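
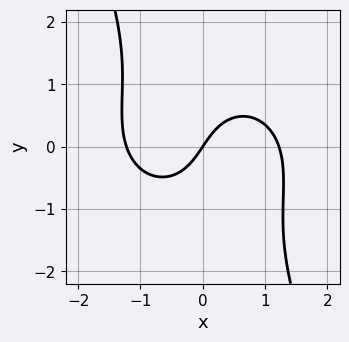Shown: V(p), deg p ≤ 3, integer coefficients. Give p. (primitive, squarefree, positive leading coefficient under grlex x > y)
2*x^3 + 2*x*y^2 + y^3 - 3*x + 2*y

1. deg p = 3. A generic line meets the curve in up to 3 points.
2. Reading off the gridlines: it crosses the y-axis at the gridline y = 0; it crosses the x-axis at the gridline x = 0.
3. Together with the visible shape, these determine p as stated.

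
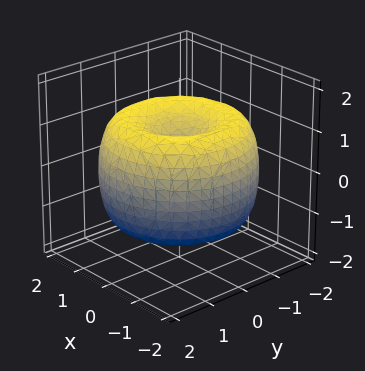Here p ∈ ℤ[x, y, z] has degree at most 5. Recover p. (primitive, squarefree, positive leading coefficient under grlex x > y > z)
x^4 + 2*x^2*y^2 + y^4 - 3*x^2 - 3*y^2 + 2*z^2 - 1

The degree is 4 — the shape is more complex than any degree-3 surface.
Symmetries: rotational symmetry about the z-axis ⇒ p depends on x, y only through x² + y².
Observable constraints: a circular section at z = 1 has radius between 0 and 1.
These observations pin down the coefficients.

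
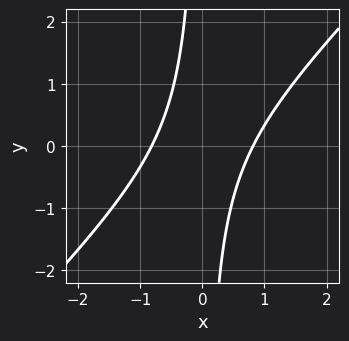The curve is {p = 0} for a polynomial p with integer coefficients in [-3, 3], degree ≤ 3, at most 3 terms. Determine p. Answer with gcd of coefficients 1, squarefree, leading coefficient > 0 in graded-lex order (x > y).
Degree: a generic line meets the curve in up to 2 points, so deg p = 2.
Observable constraints: no y-intercept at any integer in the box.
Fitting integer coefficients to these (and the overall shape) gives p.

3*x^2 - 3*x*y - 2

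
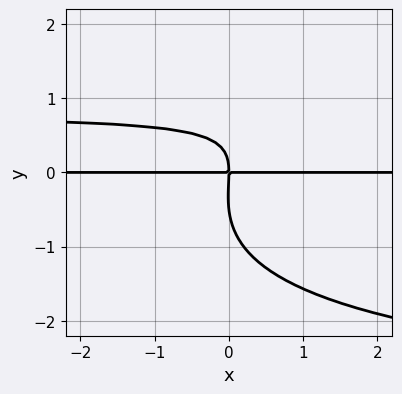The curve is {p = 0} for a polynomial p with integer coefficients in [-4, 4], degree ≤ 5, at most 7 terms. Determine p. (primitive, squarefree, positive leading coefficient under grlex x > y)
x*y^3 - 2*y^4 + 3*x*y^2 - y^3 - 3*x*y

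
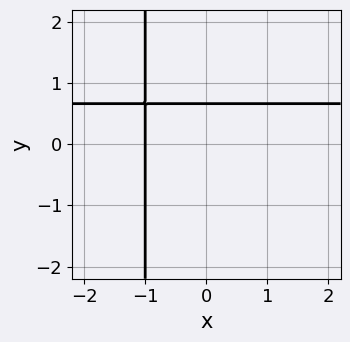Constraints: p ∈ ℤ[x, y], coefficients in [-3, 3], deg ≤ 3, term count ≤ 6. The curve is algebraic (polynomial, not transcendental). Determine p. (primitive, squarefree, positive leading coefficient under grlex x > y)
First, degree: no degree-1 curve has this shape, so deg p = 2.
Then, observable constraints: it crosses the x-axis at the gridline x = -1.
Finally, putting this together gives p.

3*x*y - 2*x + 3*y - 2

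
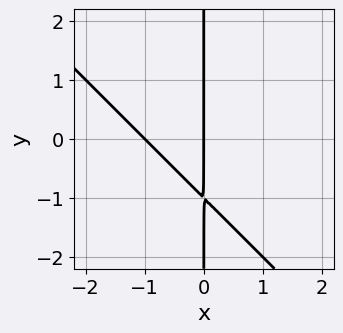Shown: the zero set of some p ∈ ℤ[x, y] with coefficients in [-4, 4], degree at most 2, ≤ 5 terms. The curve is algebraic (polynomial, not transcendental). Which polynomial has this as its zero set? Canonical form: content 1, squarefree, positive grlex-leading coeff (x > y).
x^2 + x*y + x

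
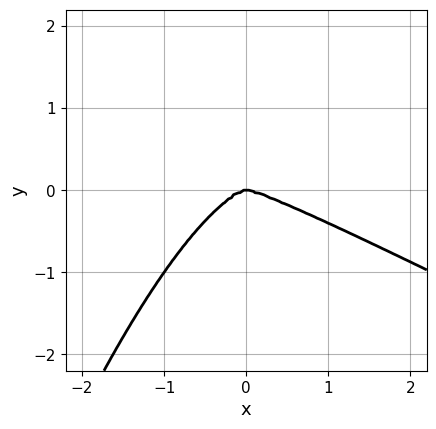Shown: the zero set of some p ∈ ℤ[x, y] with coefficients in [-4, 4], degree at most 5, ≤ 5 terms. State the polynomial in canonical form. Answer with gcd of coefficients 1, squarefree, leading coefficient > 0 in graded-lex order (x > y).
(a) The degree is 4 — a generic line meets the curve in up to 4 points.
(b) Reading off the gridlines: it crosses the x-axis at the gridline x = 0; one y-axis crossing is at y = 0.
(c) Solving for integer coefficients yields p as stated.

x^4 + 2*x^3*y + 3*y^3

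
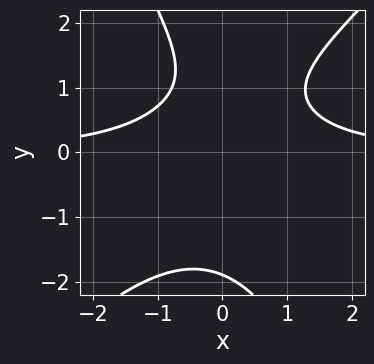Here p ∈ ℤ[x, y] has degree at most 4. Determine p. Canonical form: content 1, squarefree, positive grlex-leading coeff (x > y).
2*x^2*y - x*y^2 - y^3 + 2*y - 3

1. The degree is 3 — a generic line meets the curve in up to 3 points.
2. Observable constraints: no x-intercept at any integer in the box.
3. These observations pin down the coefficients.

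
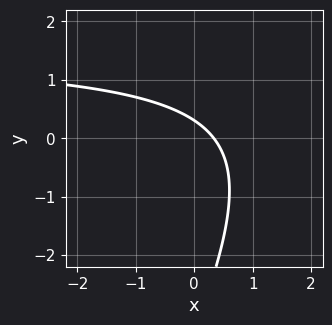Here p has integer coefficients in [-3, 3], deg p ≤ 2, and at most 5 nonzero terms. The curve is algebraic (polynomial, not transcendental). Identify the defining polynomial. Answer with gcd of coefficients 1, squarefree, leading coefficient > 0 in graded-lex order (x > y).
(a) The degree is 2 — the shape is more complex than any degree-1 curve.
(b) Putting this together gives p.

2*x*y - y^2 - 3*x - 3*y + 1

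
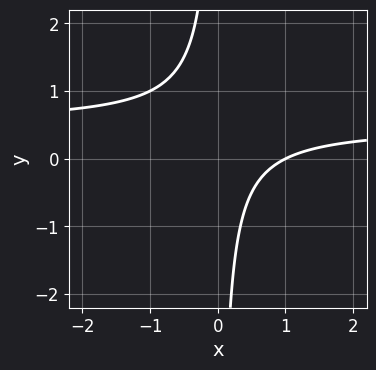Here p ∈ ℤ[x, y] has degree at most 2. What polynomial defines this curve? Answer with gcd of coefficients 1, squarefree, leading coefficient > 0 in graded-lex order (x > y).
deg p = 2. A generic line meets the curve in up to 2 points.
From the visible intercepts: one x-axis crossing is at x = 1; it misses every integer gridline on the y-axis.
Solving for integer coefficients yields p as stated.

2*x*y - x + 1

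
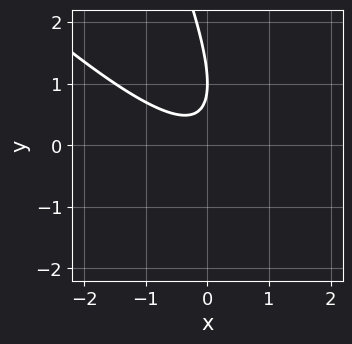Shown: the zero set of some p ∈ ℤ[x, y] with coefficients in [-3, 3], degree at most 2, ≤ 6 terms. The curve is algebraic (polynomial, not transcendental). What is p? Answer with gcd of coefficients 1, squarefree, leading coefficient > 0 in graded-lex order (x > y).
2*x^2 + 3*x*y + y^2 - 2*y + 1

The degree is 2 — a generic line meets the curve in up to 2 points.
Checking where it meets the axes: it misses every integer gridline on the x-axis; it crosses the y-axis at the gridline y = 1.
Assembling these constraints gives the stated polynomial.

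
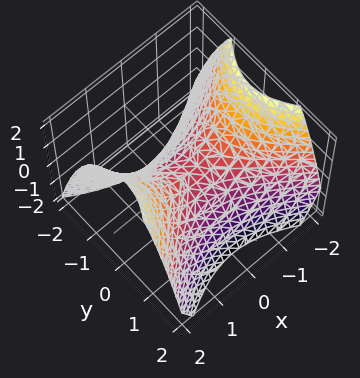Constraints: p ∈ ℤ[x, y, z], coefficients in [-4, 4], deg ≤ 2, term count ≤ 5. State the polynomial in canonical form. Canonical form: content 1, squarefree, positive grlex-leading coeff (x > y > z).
2*x^2 - 3*y^2 - 3*z

First, degree: a hyperbolic paraboloid; a quadric, so deg p = 2.
Then, symmetries: mirror symmetry y ↦ −y ⇒ only even powers of y; mirror symmetry x ↦ −x ⇒ only even powers of x.
Then, against the integer gridlines: it crosses the z-axis at the gridline z = 0; one x-axis crossing is at x = 0; it meets the y-axis at y = 0 (among the integer gridlines).
Finally, these observations pin down the coefficients.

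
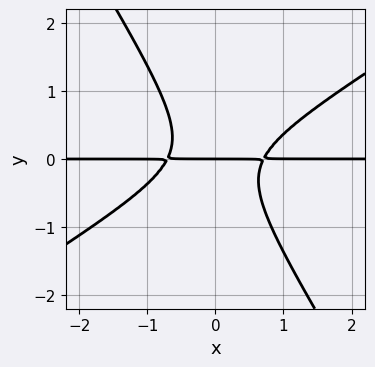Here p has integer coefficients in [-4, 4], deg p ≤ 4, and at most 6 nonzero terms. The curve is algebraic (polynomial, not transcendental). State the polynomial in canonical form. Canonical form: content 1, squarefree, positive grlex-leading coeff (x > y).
2*x^2*y - 2*x*y^2 - 2*y^3 - y

deg p = 3. No degree-2 curve has this shape.
From the axis intercepts and sections: one y-axis crossing is at y = 0; every point of the x-axis in the box is on the curve.
Fitting integer coefficients to these (and the overall shape) gives p.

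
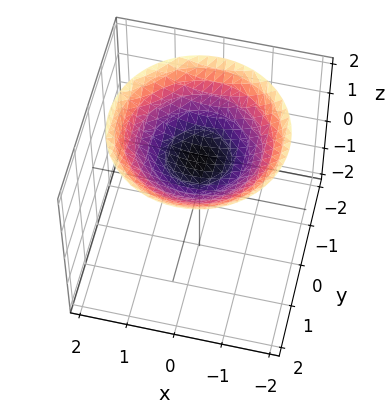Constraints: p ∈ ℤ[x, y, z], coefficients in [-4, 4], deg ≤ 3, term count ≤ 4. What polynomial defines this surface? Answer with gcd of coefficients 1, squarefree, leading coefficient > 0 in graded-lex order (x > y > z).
x^2 + y^2 - 3*z + 3

1. deg p = 2.
2. Symmetry: the z-axis is an axis of rotation, so x and y enter only as x² + y².
3. Observable constraints: no x-intercept at any integer in the box; it crosses the z-axis at the gridline z = 1; a circular section at z = 2 has radius between 1 and 2.
4. The integer polynomial consistent with all of this is the stated p.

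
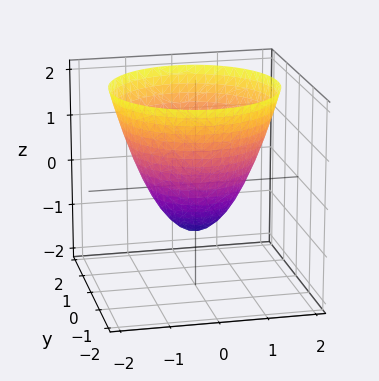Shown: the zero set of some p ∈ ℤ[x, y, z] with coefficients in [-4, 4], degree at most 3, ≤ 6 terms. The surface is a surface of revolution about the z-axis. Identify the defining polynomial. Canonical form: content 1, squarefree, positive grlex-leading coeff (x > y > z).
deg p = 2. A generic line meets the surface in up to 2 points.
Symmetry: the surface is invariant under rotation about z: p = q(x² + y², z).
From the visible intercepts: among the integer gridlines, it crosses the y-axis at y ∈ {-1, 1}; a circular section at z = 1 has radius between 1 and 2.
The integer polynomial consistent with all of this is the stated p. Check: (-1, 0, 0) on the x-axis lies on the surface, and p(-1, 0, 0) = 0. ✓

x^2 + y^2 - z - 1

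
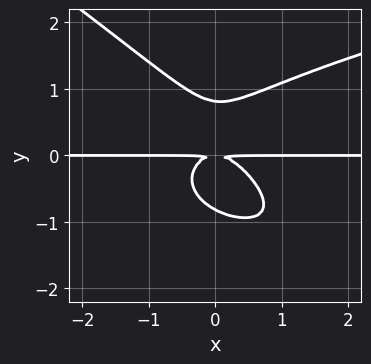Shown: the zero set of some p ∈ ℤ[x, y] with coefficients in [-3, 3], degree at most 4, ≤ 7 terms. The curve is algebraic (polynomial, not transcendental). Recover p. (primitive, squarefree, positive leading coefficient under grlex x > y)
2*x*y^3 + 3*y^4 - 3*x^2*y - x*y^2 - 2*y^2

1. deg p = 4.
2. Observable constraints: the visible x-axis segment lies entirely on the curve.
3. Matching integer coefficients to the picture gives p.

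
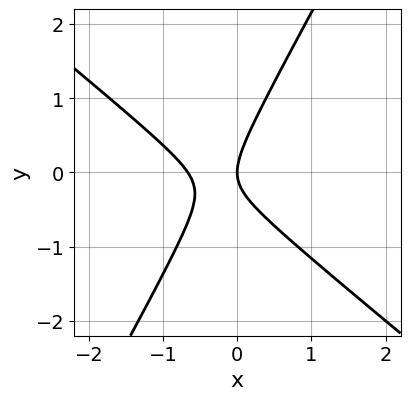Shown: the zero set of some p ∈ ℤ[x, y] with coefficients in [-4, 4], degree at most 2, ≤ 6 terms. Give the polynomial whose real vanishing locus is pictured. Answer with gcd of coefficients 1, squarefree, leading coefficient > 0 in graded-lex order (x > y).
3*x^2 + 2*x*y - 2*y^2 + 2*x

Degree: no degree-1 curve has this shape, so deg p = 2.
Observable constraints: it crosses the y-axis at the gridline y = 0; it crosses the x-axis at the gridline x = 0.
Putting this together gives p.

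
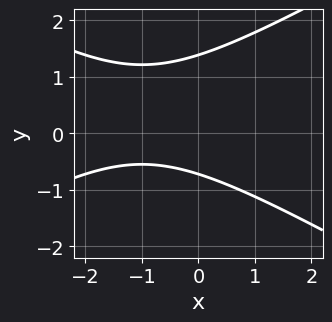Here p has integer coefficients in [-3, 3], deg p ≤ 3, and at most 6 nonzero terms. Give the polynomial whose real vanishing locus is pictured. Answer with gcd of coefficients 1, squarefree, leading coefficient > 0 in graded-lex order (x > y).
x^2 - 3*y^2 + 2*x + 2*y + 3

(a) deg p = 2. No degree-1 curve has this shape.
(b) Reading off the gridlines: the curve avoids every integer x-axis point in the box.
(c) The integer polynomial consistent with all of this is the stated p.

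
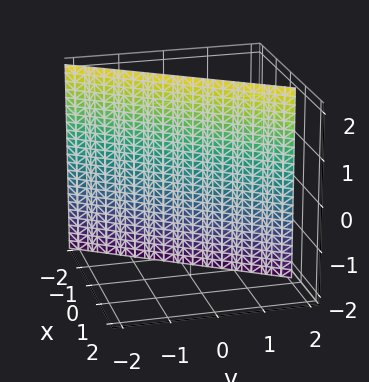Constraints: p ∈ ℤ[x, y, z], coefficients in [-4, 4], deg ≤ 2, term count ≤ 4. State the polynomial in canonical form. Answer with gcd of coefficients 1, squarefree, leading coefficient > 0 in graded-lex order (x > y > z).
(a) The degree is 1 — the surface is flat (a plane).
(b) From the axis intercepts and sections: it crosses the y-axis at the gridline y = 1; no z-intercept at any integer in the box.
(c) The integer polynomial consistent with all of this is the stated p.

3*x - 2*y + 2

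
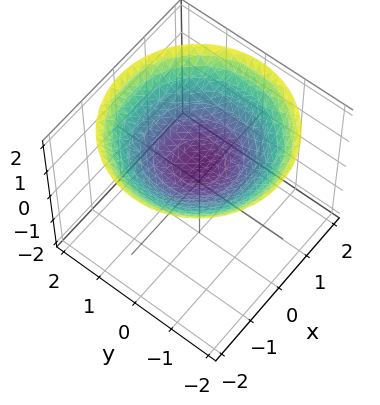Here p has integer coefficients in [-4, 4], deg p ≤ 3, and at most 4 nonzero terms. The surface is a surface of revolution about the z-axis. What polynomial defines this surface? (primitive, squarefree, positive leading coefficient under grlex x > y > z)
x^2 + y^2 - 3*z + 2

1. The degree is 2 — the shape is more complex than any degree-1 surface.
2. Symmetry: every cross-section ⟂ z is a circle, so x, y appear only via x² + y².
3. Checking where it meets the axes: it misses every integer gridline on the y-axis; a circular section at z = 1 has radius exactly 1.
4. Solving for integer coefficients yields p as stated.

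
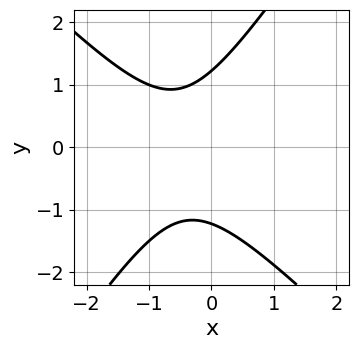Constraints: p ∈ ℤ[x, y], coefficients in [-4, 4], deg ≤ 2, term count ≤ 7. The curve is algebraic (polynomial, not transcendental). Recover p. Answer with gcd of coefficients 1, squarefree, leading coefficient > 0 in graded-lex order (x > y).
(a) deg p = 2.
(b) From the visible intercepts: it misses every integer gridline on the x-axis.
(c) Solving for integer coefficients yields p as stated.

3*x^2 + x*y - 2*y^2 + 3*x + 3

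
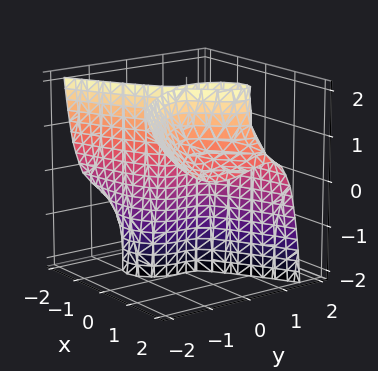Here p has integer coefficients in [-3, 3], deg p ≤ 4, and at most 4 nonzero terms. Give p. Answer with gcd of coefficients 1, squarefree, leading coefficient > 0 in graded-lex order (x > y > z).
x^2*z - x*y*z + y^3 - x

(a) deg p = 3. The shape is more complex than any degree-2 surface.
(b) Checking where it meets the axes: it crosses the x-axis at the gridline x = 0; it meets the y-axis at y = 0 (among the integer gridlines); every point of the z-axis in the box is on the surface.
(c) Fitting integer coefficients to these (and the overall shape) gives p.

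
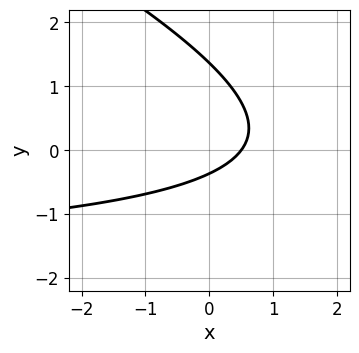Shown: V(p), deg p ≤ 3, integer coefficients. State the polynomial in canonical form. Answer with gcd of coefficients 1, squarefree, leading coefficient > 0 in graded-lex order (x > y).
x*y + 2*y^2 + 2*x - 2*y - 1

First, the degree is 2 — a generic line meets the curve in up to 2 points.
Finally, solving for integer coefficients yields p as stated.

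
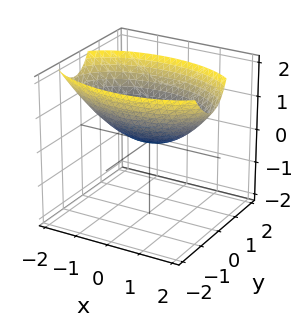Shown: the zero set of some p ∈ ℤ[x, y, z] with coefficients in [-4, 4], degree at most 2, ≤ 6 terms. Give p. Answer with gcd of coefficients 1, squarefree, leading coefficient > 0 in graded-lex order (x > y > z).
1. Degree: no degree-1 surface has this shape, so deg p = 2.
2. Against the integer gridlines: it meets the z-axis at z = 0 (among the integer gridlines); it crosses the x-axis at the gridline x = 0.
3. Putting this together gives p.

x^2 + 3*y^2 + y*z - 3*z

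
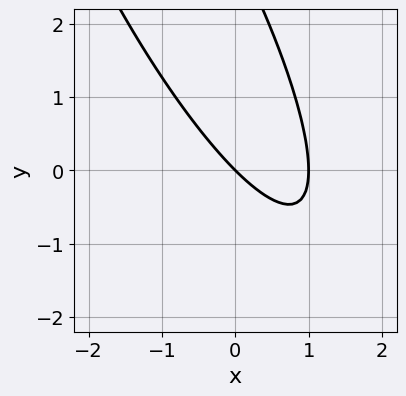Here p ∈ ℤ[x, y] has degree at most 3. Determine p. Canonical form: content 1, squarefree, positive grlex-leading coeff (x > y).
deg p = 2. No degree-1 curve has this shape.
From the visible intercepts: one y-axis crossing is at y = 0; the x-axis gridline crossings are at x ∈ {0, 1}.
These observations pin down the coefficients.

3*x^2 + 3*x*y + y^2 - 3*x - 3*y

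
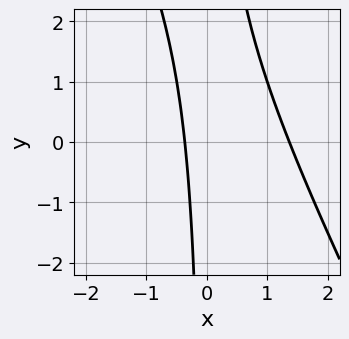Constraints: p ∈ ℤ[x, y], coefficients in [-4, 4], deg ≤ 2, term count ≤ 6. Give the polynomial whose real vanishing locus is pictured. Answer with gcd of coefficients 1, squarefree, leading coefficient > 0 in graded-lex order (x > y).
1. Degree: a generic line meets the curve in up to 2 points, so deg p = 2.
2. Against the integer gridlines: the curve avoids every integer y-axis point in the box.
3. Matching integer coefficients to the picture gives p.

2*x^2 + x*y - 2*x - 1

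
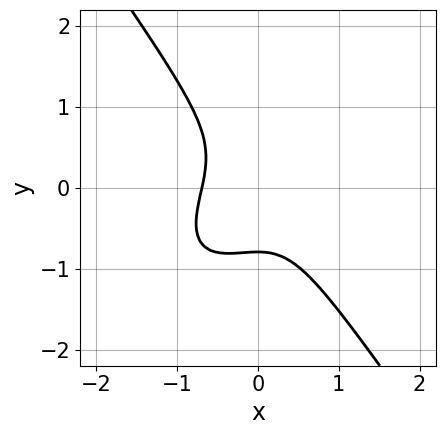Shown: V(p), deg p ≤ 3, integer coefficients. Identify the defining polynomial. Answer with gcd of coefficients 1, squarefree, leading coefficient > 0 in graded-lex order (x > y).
deg p = 3.
Matching integer coefficients to the picture gives p.

3*x^3 - 2*x^2*y + 2*y^3 + 1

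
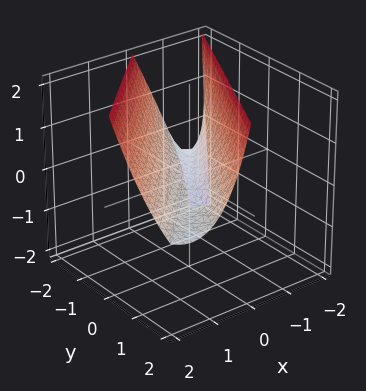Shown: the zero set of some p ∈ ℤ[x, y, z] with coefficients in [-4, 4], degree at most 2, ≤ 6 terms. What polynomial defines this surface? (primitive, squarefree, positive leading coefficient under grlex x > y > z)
2*x^2 - 3*x*y - x*z + y^2 - 2*z

1. The degree is 2 — no degree-1 surface has this shape.
2. Reading off the gridlines: one y-axis crossing is at y = 0; one x-axis crossing is at x = 0.
3. Together with the visible shape, these determine p as stated.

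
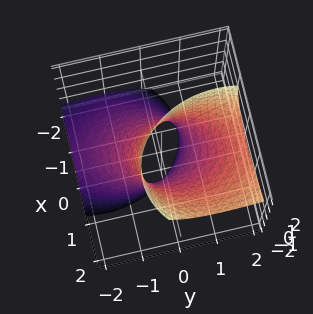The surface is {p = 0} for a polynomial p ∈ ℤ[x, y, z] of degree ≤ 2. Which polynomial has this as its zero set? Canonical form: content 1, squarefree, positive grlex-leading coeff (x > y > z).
3*x^2 - 3*x*z + 2*y^2 - 3*y*z - 2

First, degree: no degree-1 surface has this shape, so deg p = 2.
Next, checking where it meets the axes: among the integer gridlines, it crosses the y-axis at y ∈ {-1, 1}; the surface avoids every integer z-axis point in the box.
Finally, the integer polynomial consistent with all of this is the stated p.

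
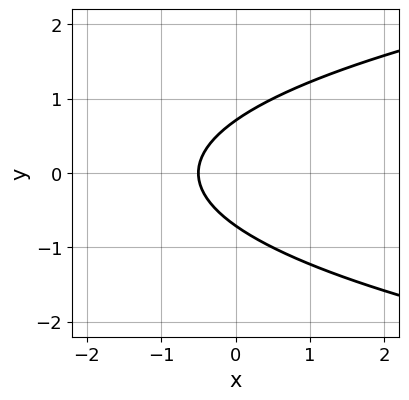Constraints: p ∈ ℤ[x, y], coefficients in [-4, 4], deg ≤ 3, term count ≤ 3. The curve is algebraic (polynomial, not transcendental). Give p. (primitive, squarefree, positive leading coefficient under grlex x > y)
First, degree: the shape is more complex than any degree-1 curve, so deg p = 2.
Then, symmetries: it's symmetric under y → −y, forcing even powers of y.
Finally, matching integer coefficients to the picture gives p.

2*y^2 - 2*x - 1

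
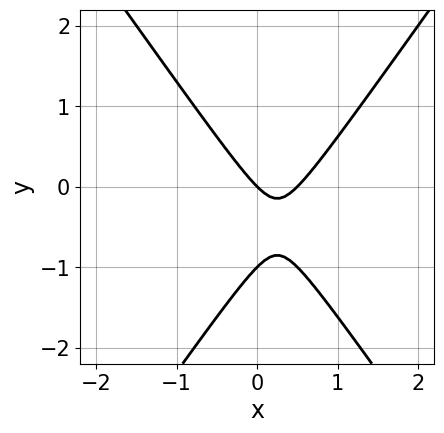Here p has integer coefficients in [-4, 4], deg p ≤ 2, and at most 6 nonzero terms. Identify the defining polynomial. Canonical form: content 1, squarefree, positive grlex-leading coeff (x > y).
1. The degree is 2 — no degree-1 curve has this shape.
2. From the visible intercepts: one x-axis crossing is at x = 0; the y-axis gridline crossings are at y ∈ {-1, 0}.
3. Matching integer coefficients to the picture gives p.

2*x^2 - y^2 - x - y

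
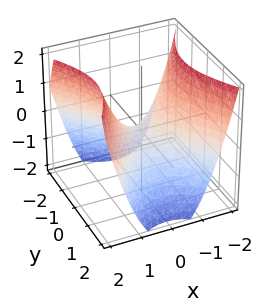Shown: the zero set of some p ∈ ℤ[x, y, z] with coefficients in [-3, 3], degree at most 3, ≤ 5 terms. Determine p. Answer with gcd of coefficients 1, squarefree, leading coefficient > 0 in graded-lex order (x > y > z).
3*x^2 - 2*y^2 - 3*z

First, deg p = 2. A saddle surface; a quadric.
Then, symmetries: mirror symmetry y ↦ −y ⇒ only even powers of y; the x ↦ −x reflection is a symmetry, so x appears only in even powers.
Next, observable constraints: it meets the z-axis at z = 0 (among the integer gridlines); it crosses the x-axis at the gridline x = 0.
Finally, these observations pin down the coefficients.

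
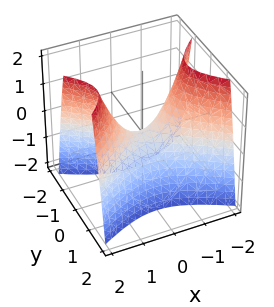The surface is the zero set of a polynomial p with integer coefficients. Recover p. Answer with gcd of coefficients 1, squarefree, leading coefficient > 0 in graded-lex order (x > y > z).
(a) The degree is 2 — a hyperbolic paraboloid; a quadric.
(b) Symmetries: it's symmetric under x → −x, forcing even powers of x; the y ↦ −y reflection is a symmetry, so y appears only in even powers.
(c) Reading off the gridlines: it meets the x-axis at x = 0 (among the integer gridlines); it meets the z-axis at z = 0 (among the integer gridlines); one y-axis crossing is at y = 0.
(d) Solving for integer coefficients yields p as stated.

x^2 - 2*y^2 - z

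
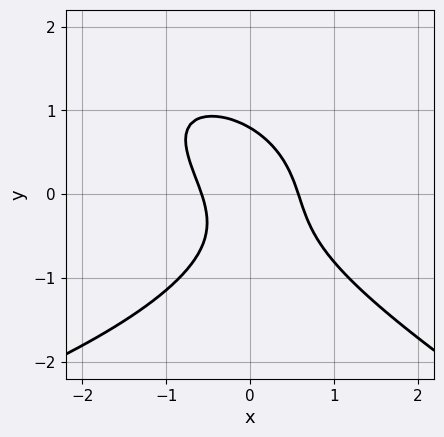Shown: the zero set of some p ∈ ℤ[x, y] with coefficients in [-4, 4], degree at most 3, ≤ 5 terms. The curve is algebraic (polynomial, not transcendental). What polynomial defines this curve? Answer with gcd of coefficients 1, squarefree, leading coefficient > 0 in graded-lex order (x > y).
x*y^2 + 2*y^3 + 3*x^2 + 2*x*y - 1

First, the degree is 3 — a generic line meets the curve in up to 3 points.
Finally, the integer polynomial consistent with all of this is the stated p.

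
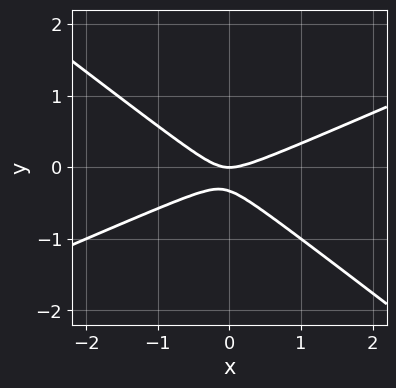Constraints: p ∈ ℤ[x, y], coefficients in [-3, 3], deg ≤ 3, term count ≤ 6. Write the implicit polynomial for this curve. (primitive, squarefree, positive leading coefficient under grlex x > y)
1. The degree is 2 — no degree-1 curve has this shape.
2. Reading off the gridlines: it meets the x-axis at x = 0 (among the integer gridlines); it meets the y-axis at y = 0 (among the integer gridlines).
3. Putting this together gives p.

x^2 - x*y - 3*y^2 - y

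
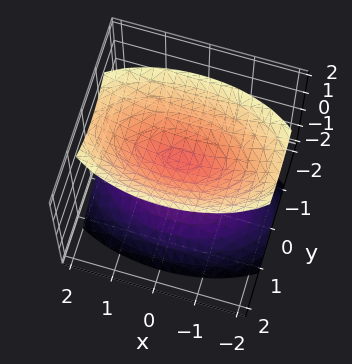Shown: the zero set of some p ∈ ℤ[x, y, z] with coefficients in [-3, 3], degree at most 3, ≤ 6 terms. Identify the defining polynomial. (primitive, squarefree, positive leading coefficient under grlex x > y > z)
(a) There are 2 components. Treating them together as one polynomial.
(b) Degree: two separate bowl-shaped sheets opening away from each other; a quadric, so deg p = 2.
(c) Symmetries: it's symmetric under x → −x, forcing even powers of x; it's symmetric under y → −y, forcing even powers of y; it's symmetric under z → −z, forcing even powers of z.
(d) Checking where it meets the axes: no y-intercept at any integer in the box; the surface avoids every integer x-axis point in the box.
(e) The integer polynomial consistent with all of this is the stated p.

x^2 + 3*y^2 - 2*z^2 + 1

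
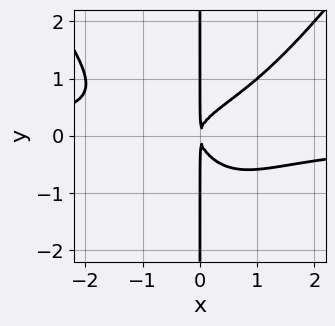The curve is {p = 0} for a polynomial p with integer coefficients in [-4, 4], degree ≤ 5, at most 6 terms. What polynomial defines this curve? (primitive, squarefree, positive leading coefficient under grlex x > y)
First, degree: no degree-3 curve has this shape, so deg p = 4.
Next, checking where it meets the axes: every point of the y-axis in the box is on the curve.
Finally, fitting integer coefficients to these (and the overall shape) gives p.

2*x^3*y - x*y^3 - 3*x*y^2 + 2*x^2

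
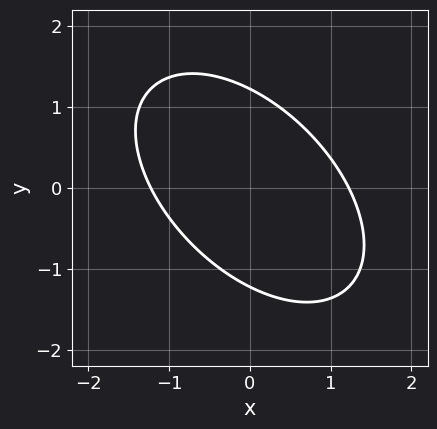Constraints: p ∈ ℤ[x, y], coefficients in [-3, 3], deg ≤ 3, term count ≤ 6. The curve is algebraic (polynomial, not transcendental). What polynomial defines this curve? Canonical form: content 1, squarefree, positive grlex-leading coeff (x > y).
2*x^2 + 2*x*y + 2*y^2 - 3

1. Degree: no degree-1 curve has this shape, so deg p = 2.
2. Putting this together gives p.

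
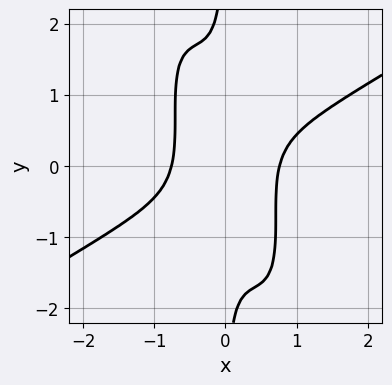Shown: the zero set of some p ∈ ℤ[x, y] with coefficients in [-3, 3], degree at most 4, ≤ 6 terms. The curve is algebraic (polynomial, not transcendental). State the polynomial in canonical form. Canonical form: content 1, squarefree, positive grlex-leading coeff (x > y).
3*x^4 - 3*x^3*y - 3*x^2*y^2 - x*y^3 - 1

(a) Degree: the shape is more complex than any degree-3 curve, so deg p = 4.
(b) Checking where it meets the axes: it misses every integer gridline on the y-axis.
(c) Fitting integer coefficients to these (and the overall shape) gives p.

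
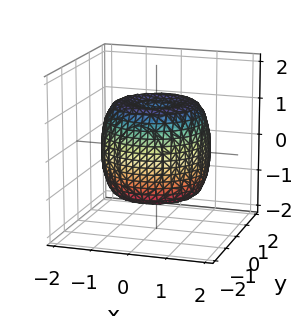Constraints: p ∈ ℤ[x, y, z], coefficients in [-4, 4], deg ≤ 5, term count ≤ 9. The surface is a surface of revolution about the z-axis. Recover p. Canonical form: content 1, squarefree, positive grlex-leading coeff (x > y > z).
2*x^4 + 4*x^2*y^2 + 2*y^4 - 3*x^2 - 3*y^2 + 2*z^2 - 2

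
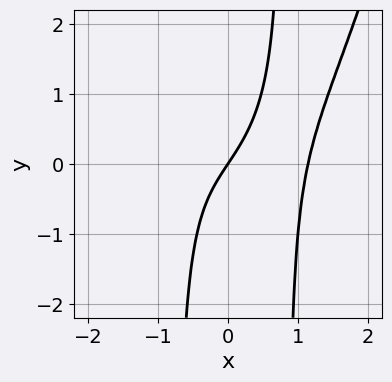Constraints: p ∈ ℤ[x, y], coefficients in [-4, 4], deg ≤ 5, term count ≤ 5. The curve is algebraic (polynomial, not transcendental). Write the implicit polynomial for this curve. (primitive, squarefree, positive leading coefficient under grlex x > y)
2*x^4 - 3*x^2*y - 3*x + 2*y

deg p = 4. A generic line meets the curve in up to 4 points.
Reading off the gridlines: one y-axis crossing is at y = 0; it crosses the x-axis at the gridline x = 0.
These observations pin down the coefficients.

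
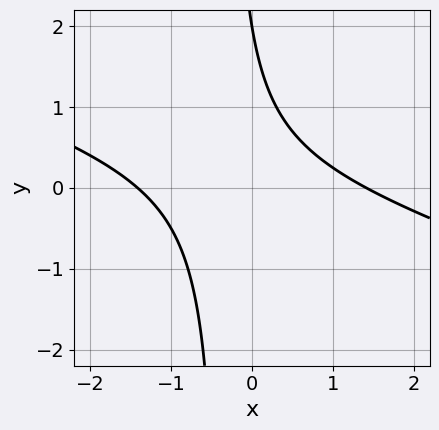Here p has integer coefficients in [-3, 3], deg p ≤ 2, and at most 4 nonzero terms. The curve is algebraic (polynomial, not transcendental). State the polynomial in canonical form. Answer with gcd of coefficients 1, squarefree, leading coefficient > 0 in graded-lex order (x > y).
x^2 + 3*x*y + y - 2

1. The degree is 2 — the shape is more complex than any degree-1 curve.
2. Reading off the gridlines: it meets the y-axis at y = 2 (among the integer gridlines).
3. Fitting integer coefficients to these (and the overall shape) gives p.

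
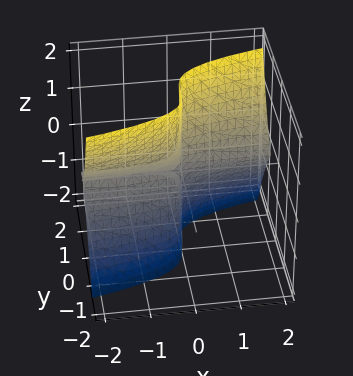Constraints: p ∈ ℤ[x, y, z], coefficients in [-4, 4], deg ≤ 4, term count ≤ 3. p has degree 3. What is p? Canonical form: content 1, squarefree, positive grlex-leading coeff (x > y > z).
First, degree: no degree-2 surface has this shape, so deg p = 3.
Then, against the integer gridlines: the visible x-axis segment lies entirely on the surface; every point of the z-axis in the box is on the surface.
Finally, putting this together gives p.

x*z^2 - 3*y^3 + y^2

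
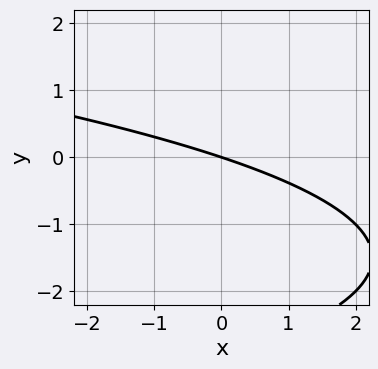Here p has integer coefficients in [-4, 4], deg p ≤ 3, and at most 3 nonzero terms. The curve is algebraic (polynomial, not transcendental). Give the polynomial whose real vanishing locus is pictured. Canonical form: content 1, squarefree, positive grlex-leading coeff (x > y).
y^2 + x + 3*y

Degree: no degree-1 curve has this shape, so deg p = 2.
Observable constraints: one x-axis crossing is at x = 0; one y-axis crossing is at y = 0.
These observations pin down the coefficients.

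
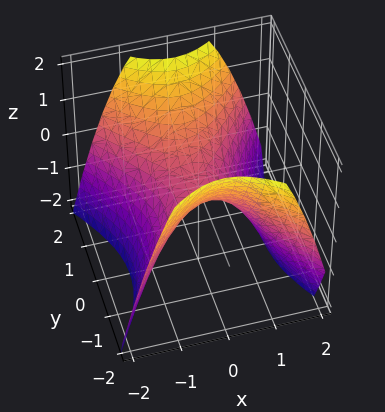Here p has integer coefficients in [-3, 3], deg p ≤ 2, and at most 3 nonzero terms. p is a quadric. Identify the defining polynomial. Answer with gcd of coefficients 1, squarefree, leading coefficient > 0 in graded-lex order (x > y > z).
1. The degree is 2 — a saddle surface; a quadric.
2. Symmetries: mirror symmetry y ↦ −y ⇒ only even powers of y; it's symmetric under x → −x, forcing even powers of x.
3. Against the integer gridlines: it meets the x-axis at x = 0 (among the integer gridlines); it meets the y-axis at y = 0 (among the integer gridlines); it crosses the z-axis at the gridline z = 0.
4. Fitting integer coefficients to these (and the overall shape) gives p.

3*x^2 - 2*y^2 + 3*z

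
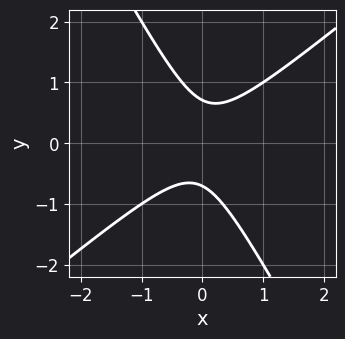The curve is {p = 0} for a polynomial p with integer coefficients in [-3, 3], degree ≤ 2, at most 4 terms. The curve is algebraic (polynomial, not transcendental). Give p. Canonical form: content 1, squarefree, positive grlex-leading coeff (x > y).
3*x^2 - 2*x*y - 2*y^2 + 1

The degree is 2 — the shape is more complex than any degree-1 curve.
Against the integer gridlines: no x-intercept at any integer in the box.
Putting this together gives p.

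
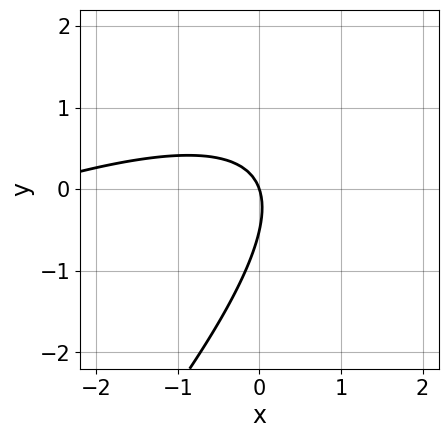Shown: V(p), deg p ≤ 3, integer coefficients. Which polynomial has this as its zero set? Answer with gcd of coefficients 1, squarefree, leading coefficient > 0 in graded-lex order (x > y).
1. The degree is 2 — the shape is more complex than any degree-1 curve.
2. Reading off the gridlines: it meets the x-axis at x = 0 (among the integer gridlines); it meets the y-axis at y = 0 (among the integer gridlines).
3. Putting this together gives p.

x^2 - 3*x*y + 2*y^2 + 3*x + y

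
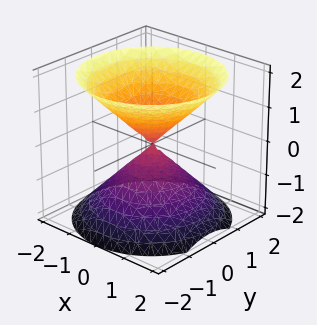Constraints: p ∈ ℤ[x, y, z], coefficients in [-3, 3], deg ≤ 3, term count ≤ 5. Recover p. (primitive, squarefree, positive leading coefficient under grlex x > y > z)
x^2 + y^2 - z^2

(a) There are 2 components. Treating them together as one polynomial.
(b) The degree is 2 — a double cone through the origin; a quadric.
(c) Symmetries: rotational symmetry about the z-axis ⇒ p depends on x, y only through x² + y²; the z ↦ −z reflection is a symmetry, so z appears only in even powers.
(d) From the axis intercepts and sections: it crosses the z-axis at the gridline z = 0; it meets the x-axis at x = 0 (among the integer gridlines).
(e) Assembling these constraints gives the stated polynomial.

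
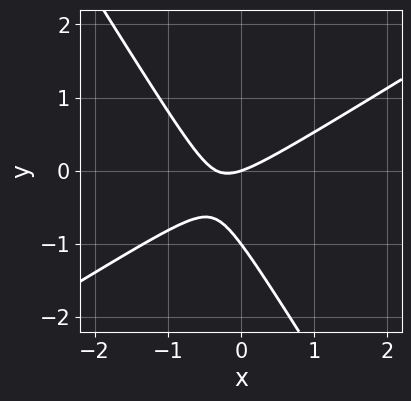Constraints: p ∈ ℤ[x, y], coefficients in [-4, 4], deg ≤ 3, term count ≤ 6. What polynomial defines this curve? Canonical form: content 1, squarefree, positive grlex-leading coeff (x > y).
3*x^2 - 3*x*y - 3*y^2 + x - 3*y

First, deg p = 2. The shape is more complex than any degree-1 curve.
Then, from the axis intercepts and sections: the y-axis gridline crossings are at y ∈ {-1, 0}; one x-axis crossing is at x = 0.
Finally, together with the visible shape, these determine p as stated.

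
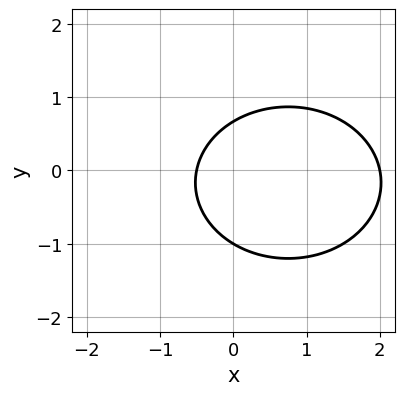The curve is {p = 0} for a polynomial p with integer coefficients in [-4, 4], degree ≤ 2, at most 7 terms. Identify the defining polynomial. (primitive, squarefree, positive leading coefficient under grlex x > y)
1. deg p = 2.
2. Checking where it meets the axes: one x-axis crossing is at x = 2; it meets the y-axis at y = -1 (among the integer gridlines).
3. These observations pin down the coefficients.

2*x^2 + 3*y^2 - 3*x + y - 2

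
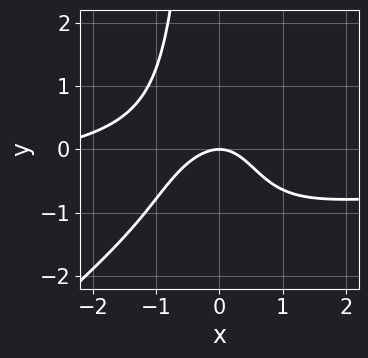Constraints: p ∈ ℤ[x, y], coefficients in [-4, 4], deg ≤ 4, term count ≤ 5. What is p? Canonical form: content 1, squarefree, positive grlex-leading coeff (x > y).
2*x^3*y - 2*x^2*y^2 + x^3 + 3*x^2 + 3*y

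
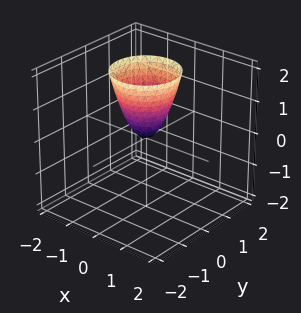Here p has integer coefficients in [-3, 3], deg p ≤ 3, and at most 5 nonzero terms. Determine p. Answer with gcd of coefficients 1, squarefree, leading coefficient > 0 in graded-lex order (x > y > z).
Degree: a single bowl opening along one axis; a quadric, so deg p = 2.
Symmetry: every cross-section ⟂ z is a circle, so x, y appear only via x² + y².
Checking where it meets the axes: it crosses the x-axis at the gridline x = 0; a circular section at z = 1 has radius between 0 and 1; it crosses the z-axis at the gridline z = 0; one y-axis crossing is at y = 0.
Together with the visible shape, these determine p as stated.

2*x^2 + 2*y^2 - z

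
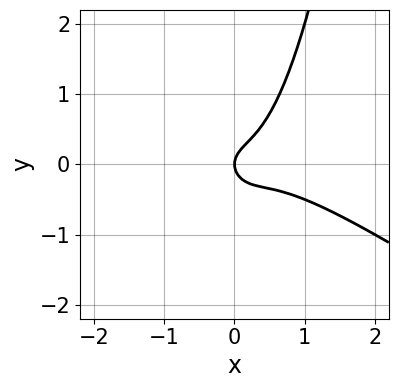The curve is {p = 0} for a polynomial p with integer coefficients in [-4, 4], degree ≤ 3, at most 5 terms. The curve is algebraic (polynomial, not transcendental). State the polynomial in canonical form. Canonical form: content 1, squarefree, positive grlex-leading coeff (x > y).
1. Degree: a generic line meets the curve in up to 3 points, so deg p = 3.
2. Observable constraints: it meets the x-axis at x = 0 (among the integer gridlines); it crosses the y-axis at the gridline y = 0.
3. The integer polynomial consistent with all of this is the stated p.

2*x^3 + 3*x^2*y - x^2 - 2*y^2 + x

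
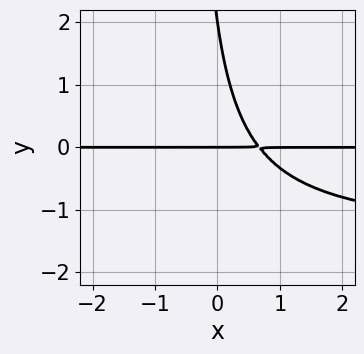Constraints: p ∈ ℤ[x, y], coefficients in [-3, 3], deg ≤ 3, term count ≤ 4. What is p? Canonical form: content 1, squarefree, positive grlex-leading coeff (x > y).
2*x*y^2 + 3*x*y + y^2 - 2*y

First, deg p = 3. A generic line meets the curve in up to 3 points.
Then, from the visible intercepts: every point of the x-axis in the box is on the curve; among the integer gridlines, it crosses the y-axis at y ∈ {0, 2}.
Finally, putting this together gives p.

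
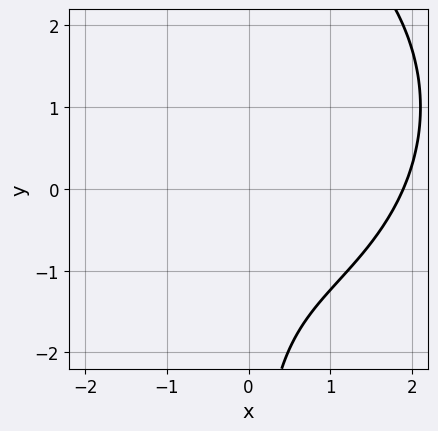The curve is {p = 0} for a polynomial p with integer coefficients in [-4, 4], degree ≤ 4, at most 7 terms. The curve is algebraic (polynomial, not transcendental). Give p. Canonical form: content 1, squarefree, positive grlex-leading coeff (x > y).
x^3 + x*y^2 - 2*x*y - 2*x - 3

First, deg p = 3.
Next, against the integer gridlines: the curve avoids every integer y-axis point in the box.
Finally, fitting integer coefficients to these (and the overall shape) gives p.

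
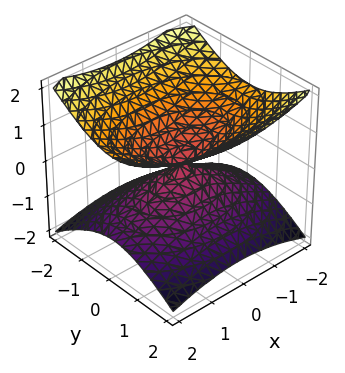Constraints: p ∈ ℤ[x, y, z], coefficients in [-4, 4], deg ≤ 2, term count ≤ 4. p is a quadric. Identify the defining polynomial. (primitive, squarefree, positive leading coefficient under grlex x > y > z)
First, deg p = 2.
Next, symmetries: it's symmetric under y → −y, forcing even powers of y; the x ↦ −x reflection is a symmetry, so x appears only in even powers; it's symmetric under z → −z, forcing even powers of z.
Next, from the visible intercepts: it meets the z-axis at z = 0 (among the integer gridlines); it meets the x-axis at x = 0 (among the integer gridlines).
Finally, the integer polynomial consistent with all of this is the stated p.

x^2 + 2*y^2 - 3*z^2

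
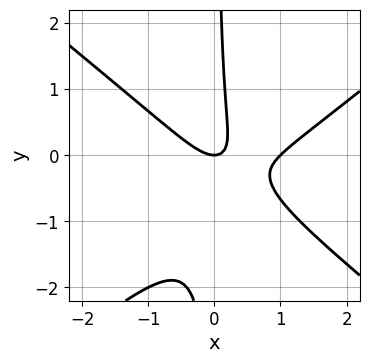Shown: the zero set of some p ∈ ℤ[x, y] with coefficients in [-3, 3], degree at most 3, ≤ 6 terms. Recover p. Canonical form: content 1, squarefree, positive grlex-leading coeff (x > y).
deg p = 3. The shape is more complex than any degree-2 curve.
From the axis intercepts and sections: one y-axis crossing is at y = 0; among the integer gridlines, it crosses the x-axis at x ∈ {0, 1}.
Matching integer coefficients to the picture gives p.

2*x^3 - 3*x*y^2 - 2*x^2 - 3*x*y + y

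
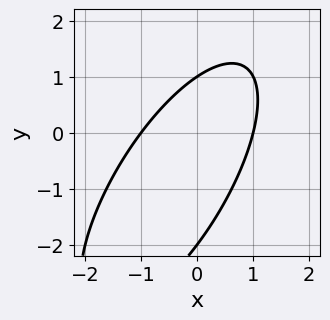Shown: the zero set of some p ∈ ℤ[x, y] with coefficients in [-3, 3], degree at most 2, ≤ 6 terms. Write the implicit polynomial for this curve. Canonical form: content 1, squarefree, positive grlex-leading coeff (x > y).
2*x^2 - 2*x*y + y^2 + y - 2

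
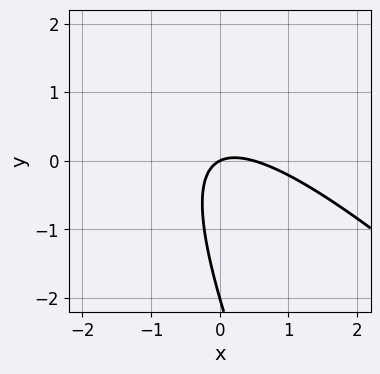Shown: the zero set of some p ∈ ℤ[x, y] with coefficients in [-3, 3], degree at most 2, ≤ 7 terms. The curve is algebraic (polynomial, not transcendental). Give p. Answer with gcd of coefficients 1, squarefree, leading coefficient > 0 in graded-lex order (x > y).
1. Degree: the shape is more complex than any degree-1 curve, so deg p = 2.
2. Reading off the gridlines: it meets the x-axis at x = 0 (among the integer gridlines); among the integer gridlines, it crosses the y-axis at y ∈ {-2, 0}.
3. Fitting integer coefficients to these (and the overall shape) gives p.

2*x^2 + 3*x*y + y^2 - x + 2*y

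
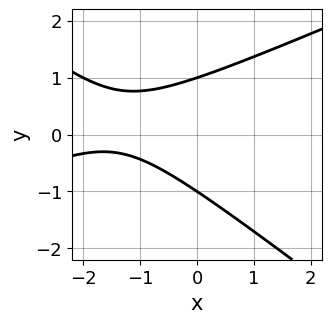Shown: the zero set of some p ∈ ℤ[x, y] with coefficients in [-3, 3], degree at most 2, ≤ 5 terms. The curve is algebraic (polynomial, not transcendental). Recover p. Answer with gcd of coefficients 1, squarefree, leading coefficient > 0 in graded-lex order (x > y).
x^2 - x*y - 3*y^2 + 3*x + 3

(a) Degree: the shape is more complex than any degree-1 curve, so deg p = 2.
(b) Observable constraints: the y-axis gridline crossings are at y ∈ {-1, 1}; it misses every integer gridline on the x-axis.
(c) Assembling these constraints gives the stated polynomial.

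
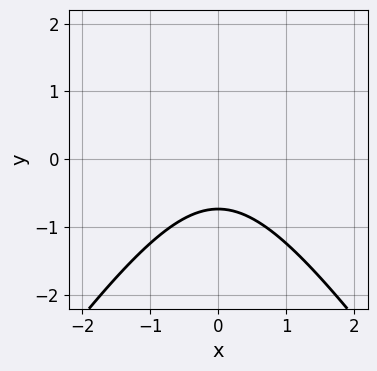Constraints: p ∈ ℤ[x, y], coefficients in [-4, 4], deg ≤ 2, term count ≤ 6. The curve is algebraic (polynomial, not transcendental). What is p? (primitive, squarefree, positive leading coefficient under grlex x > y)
2*x^2 - y^2 + 2*y + 2

1. Degree: no degree-1 curve has this shape, so deg p = 2.
2. Symmetries: the x ↦ −x reflection is a symmetry, so x appears only in even powers.
3. From the visible intercepts: no x-intercept at any integer in the box.
4. The integer polynomial consistent with all of this is the stated p.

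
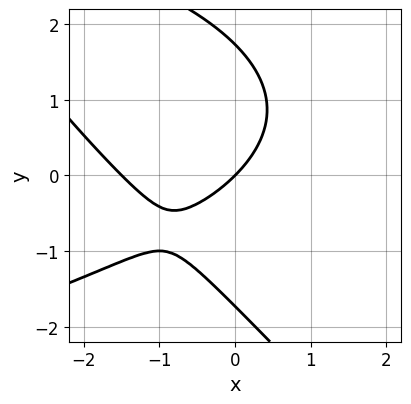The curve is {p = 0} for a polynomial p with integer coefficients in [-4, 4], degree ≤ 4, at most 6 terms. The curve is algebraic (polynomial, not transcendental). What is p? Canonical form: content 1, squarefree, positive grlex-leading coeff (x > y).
(a) The degree is 3 — no degree-2 curve has this shape.
(b) Observable constraints: it meets the x-axis at x = 0 (among the integer gridlines); it crosses the y-axis at the gridline y = 0.
(c) Together with the visible shape, these determine p as stated.

x*y^2 + y^3 + 2*x^2 + 3*x - 3*y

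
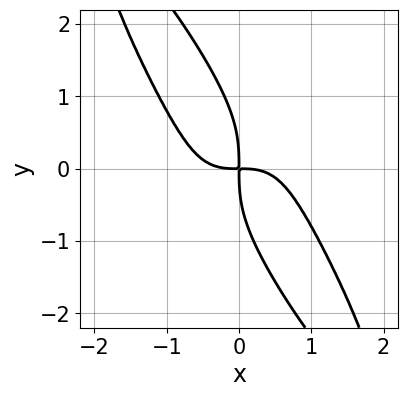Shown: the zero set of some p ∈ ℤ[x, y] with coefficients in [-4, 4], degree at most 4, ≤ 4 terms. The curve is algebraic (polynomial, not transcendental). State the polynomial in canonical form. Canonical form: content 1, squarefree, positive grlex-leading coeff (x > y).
3*x^4 + 2*x*y^3 + y^4 + 3*x*y

1. Degree: the shape is more complex than any degree-3 curve, so deg p = 4.
2. The integer polynomial consistent with all of this is the stated p.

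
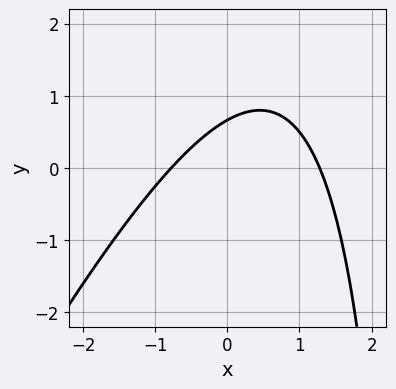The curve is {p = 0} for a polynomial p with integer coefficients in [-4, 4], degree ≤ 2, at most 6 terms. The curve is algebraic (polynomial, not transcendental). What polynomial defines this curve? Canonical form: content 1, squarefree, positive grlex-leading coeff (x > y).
2*x^2 - x*y - x + 3*y - 2

1. deg p = 2.
2. The integer polynomial consistent with all of this is the stated p.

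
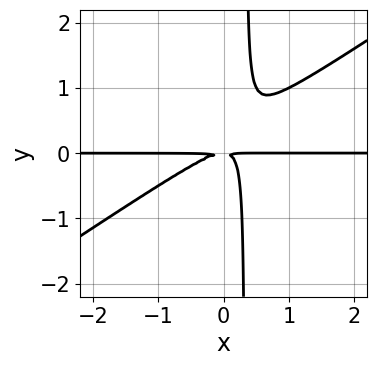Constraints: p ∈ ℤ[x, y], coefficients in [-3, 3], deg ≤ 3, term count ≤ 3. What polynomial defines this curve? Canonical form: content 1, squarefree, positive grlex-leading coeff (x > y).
The degree is 3 — the shape is more complex than any degree-2 curve.
Reading off the gridlines: the visible x-axis segment lies entirely on the curve.
Fitting integer coefficients to these (and the overall shape) gives p.

2*x^2*y - 3*x*y^2 + y^2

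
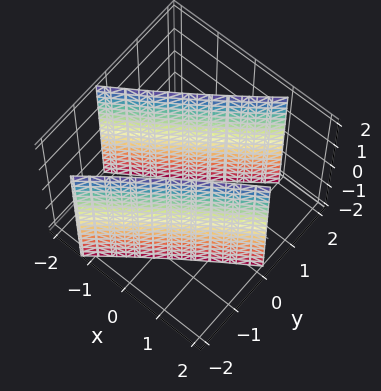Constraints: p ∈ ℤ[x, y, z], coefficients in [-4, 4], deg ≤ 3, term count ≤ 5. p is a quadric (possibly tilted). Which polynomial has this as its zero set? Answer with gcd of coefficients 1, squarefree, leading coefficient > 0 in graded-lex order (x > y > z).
x^2 - 3*x*y + 2*y^2 - 3

(a) The picture has 2 separate pieces. They look like related sheets of one shape, so recover p as a whole.
(b) Degree: no degree-1 surface has this shape, so deg p = 2.
(c) Against the integer gridlines: it misses every integer gridline on the z-axis.
(d) Assembling these constraints gives the stated polynomial.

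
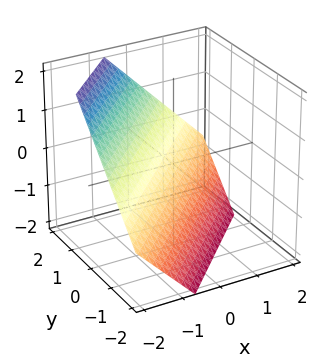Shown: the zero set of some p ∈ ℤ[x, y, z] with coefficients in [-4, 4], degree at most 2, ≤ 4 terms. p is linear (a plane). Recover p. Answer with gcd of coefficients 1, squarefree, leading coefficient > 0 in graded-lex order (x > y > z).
1. deg p = 1.
2. Matching integer coefficients to the picture gives p.

3*x - 3*y + 3*z + 2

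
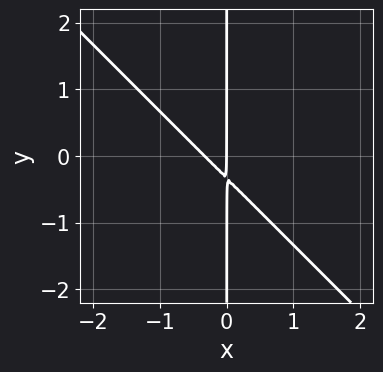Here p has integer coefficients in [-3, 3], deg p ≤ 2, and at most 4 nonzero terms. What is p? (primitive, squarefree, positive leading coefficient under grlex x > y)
3*x^2 + 3*x*y + x

1. deg p = 2.
2. Reading off the gridlines: every point of the y-axis in the box is on the curve; one x-axis crossing is at x = 0.
3. Together with the visible shape, these determine p as stated.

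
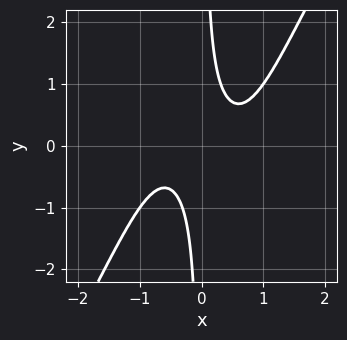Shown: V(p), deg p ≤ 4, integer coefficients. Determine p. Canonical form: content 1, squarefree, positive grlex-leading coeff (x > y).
3*x^4 - x^2*y^2 - 3*x*y + 1

1. Degree: a generic line meets the curve in up to 4 points, so deg p = 4.
2. From the axis intercepts and sections: the curve avoids every integer x-axis point in the box; it misses every integer gridline on the y-axis.
3. Putting this together gives p.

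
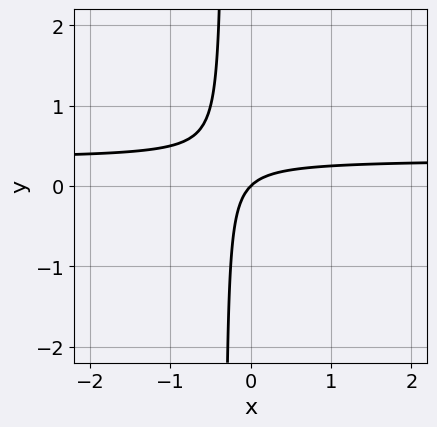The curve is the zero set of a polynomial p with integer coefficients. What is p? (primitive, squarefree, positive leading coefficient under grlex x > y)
1. deg p = 2.
2. Checking where it meets the axes: one x-axis crossing is at x = 0; it meets the y-axis at y = 0 (among the integer gridlines).
3. Fitting integer coefficients to these (and the overall shape) gives p.

3*x*y - x + y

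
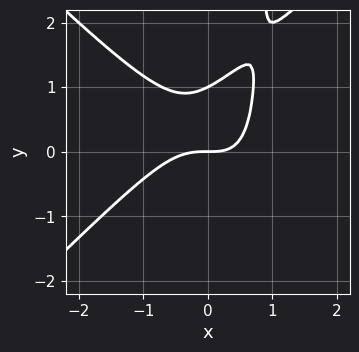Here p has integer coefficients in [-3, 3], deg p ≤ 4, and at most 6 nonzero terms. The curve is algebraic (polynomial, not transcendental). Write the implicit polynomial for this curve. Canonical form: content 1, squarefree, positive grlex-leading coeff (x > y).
2*x^3 - 2*x*y^2 + x*y + 2*y^2 - 2*y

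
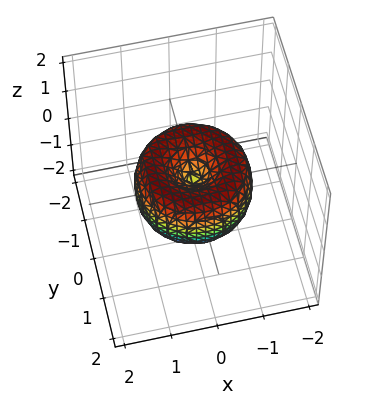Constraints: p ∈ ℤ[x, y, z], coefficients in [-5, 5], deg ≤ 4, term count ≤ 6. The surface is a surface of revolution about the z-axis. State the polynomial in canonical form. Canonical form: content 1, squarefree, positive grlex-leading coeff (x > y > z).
2*x^4 + 4*x^2*y^2 + 2*y^4 - 3*x^2 - 3*y^2 + 2*z^2

First, deg p = 4. A generic line meets the surface in up to 4 points.
Next, symmetries: rotational symmetry about the z-axis ⇒ p depends on x, y only through x² + y².
Then, observable constraints: one y-axis crossing is at y = 0; it crosses the x-axis at the gridline x = 0; it crosses the z-axis at the gridline z = 0; a circular section at z = 0 has radius between 1 and 2.
Finally, matching integer coefficients to the picture gives p.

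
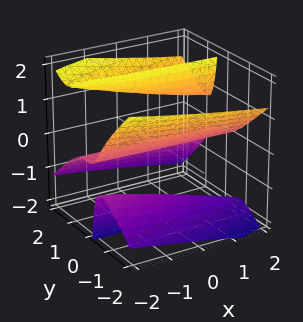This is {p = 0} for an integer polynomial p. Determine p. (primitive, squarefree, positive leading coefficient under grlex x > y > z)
There are 3 components. They look like related sheets of one shape, so recover p as a whole.
The degree is 3 — a generic line meets the surface in up to 3 points.
Reading off the gridlines: one y-axis crossing is at y = 0; it meets the z-axis at z = 0 (among the integer gridlines); every point of the x-axis in the box is on the surface.
These observations pin down the coefficients.

x*y*z - 2*y^3 + 3*y*z^2 - 2*z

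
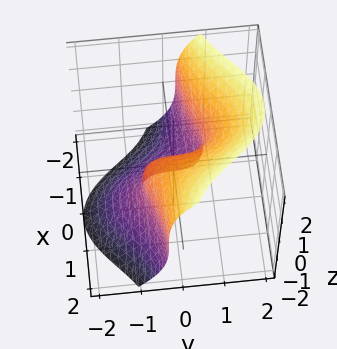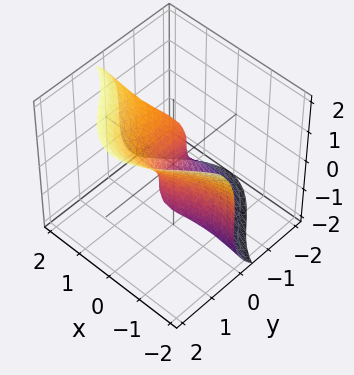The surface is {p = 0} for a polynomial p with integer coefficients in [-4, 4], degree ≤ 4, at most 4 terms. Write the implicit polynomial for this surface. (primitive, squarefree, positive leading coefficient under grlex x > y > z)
(a) Degree: a generic line meets the surface in up to 3 points, so deg p = 3.
(b) Reading off the gridlines: it crosses the z-axis at the gridline z = 0; it crosses the x-axis at the gridline x = 0; it crosses the y-axis at the gridline y = 0.
(c) Solving for integer coefficients yields p as stated.

3*x^2*y + y^3 - z^3 + 2*x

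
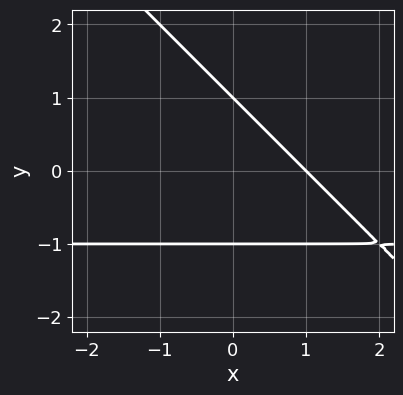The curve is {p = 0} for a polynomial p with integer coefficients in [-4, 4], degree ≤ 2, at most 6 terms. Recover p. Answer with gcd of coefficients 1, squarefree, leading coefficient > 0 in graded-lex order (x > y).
x*y + y^2 + x - 1

First, degree: a generic line meets the curve in up to 2 points, so deg p = 2.
Then, checking where it meets the axes: among the integer gridlines, it crosses the y-axis at y ∈ {-1, 1}; it meets the x-axis at x = 1 (among the integer gridlines).
Finally, solving for integer coefficients yields p as stated.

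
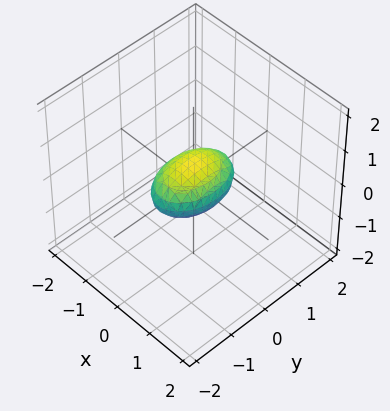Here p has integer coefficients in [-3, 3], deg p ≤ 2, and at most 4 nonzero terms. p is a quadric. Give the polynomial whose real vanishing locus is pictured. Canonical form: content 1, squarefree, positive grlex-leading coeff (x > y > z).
(a) The degree is 2 — bounded and convex; a quadric.
(b) Symmetries: mirror symmetry y ↦ −y ⇒ only even powers of y; the z ↦ −z reflection is a symmetry, so z appears only in even powers; it's symmetric under x → −x, forcing even powers of x.
(c) Reading off the gridlines: among the integer gridlines, it crosses the y-axis at y ∈ {-1, 1}.
(d) These observations pin down the coefficients.

2*x^2 + y^2 + 3*z^2 - 1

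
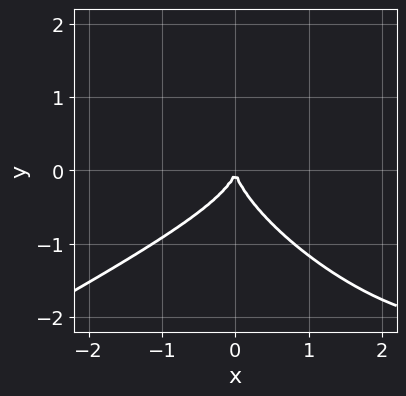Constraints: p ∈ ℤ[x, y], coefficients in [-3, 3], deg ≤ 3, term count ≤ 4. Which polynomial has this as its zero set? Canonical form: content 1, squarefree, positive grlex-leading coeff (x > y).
First, deg p = 3. No degree-2 curve has this shape.
Then, reading off the gridlines: it crosses the y-axis at the gridline y = 0; one x-axis crossing is at x = 0.
Finally, putting this together gives p.

x^3 - 2*x*y^2 - 3*y^3 - 3*x^2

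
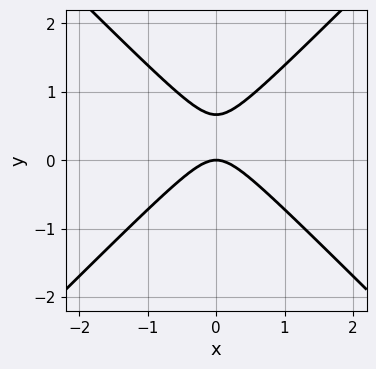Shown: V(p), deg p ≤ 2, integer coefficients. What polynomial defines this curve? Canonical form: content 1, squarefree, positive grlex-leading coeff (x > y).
1. The degree is 2 — no degree-1 curve has this shape.
2. Symmetries: the x ↦ −x reflection is a symmetry, so x appears only in even powers.
3. From the visible intercepts: it crosses the y-axis at the gridline y = 0; it crosses the x-axis at the gridline x = 0.
4. Solving for integer coefficients yields p as stated.

3*x^2 - 3*y^2 + 2*y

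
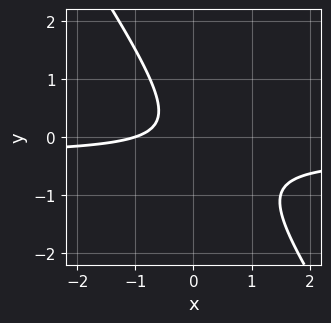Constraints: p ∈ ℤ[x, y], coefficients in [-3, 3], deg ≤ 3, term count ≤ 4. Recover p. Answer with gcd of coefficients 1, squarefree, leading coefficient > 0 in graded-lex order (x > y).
3*x*y + 2*y^2 + x + 1

deg p = 2. No degree-1 curve has this shape.
From the visible intercepts: one x-axis crossing is at x = -1; the curve avoids every integer y-axis point in the box.
These observations pin down the coefficients.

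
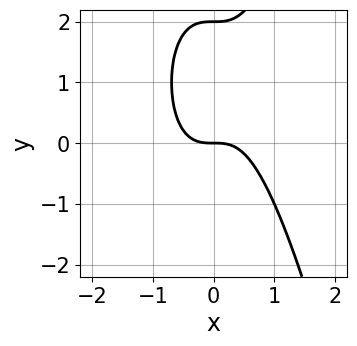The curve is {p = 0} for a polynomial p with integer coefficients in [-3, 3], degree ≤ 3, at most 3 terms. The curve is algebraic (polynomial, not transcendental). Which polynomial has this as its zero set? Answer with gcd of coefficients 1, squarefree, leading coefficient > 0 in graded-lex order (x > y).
3*x^3 - y^2 + 2*y

1. The degree is 3 — a generic line meets the curve in up to 3 points.
2. From the axis intercepts and sections: the y-axis gridline crossings are at y ∈ {0, 2}; it meets the x-axis at x = 0 (among the integer gridlines).
3. Matching integer coefficients to the picture gives p.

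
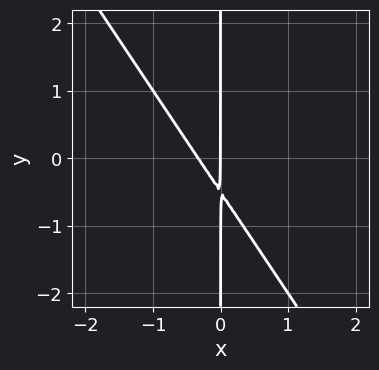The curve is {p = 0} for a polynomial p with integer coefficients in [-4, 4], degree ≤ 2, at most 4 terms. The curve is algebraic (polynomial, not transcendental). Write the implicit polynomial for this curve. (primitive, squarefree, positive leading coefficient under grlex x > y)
First, deg p = 2.
Then, from the visible intercepts: it crosses the x-axis at the gridline x = 0; every point of the y-axis in the box is on the curve.
Finally, putting this together gives p.

3*x^2 + 2*x*y + x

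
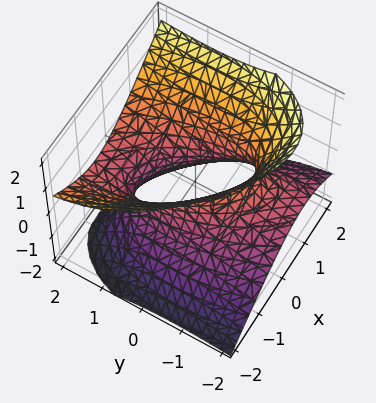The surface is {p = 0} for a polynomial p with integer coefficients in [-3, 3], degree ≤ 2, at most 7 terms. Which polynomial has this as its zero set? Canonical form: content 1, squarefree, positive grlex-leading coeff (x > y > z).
3*x^2 + 2*x*y + y^2 - 3*y*z - 3*z^2 - 2

(a) The degree is 2 — a generic line meets the surface in up to 2 points.
(b) Reading off the gridlines: no z-intercept at any integer in the box.
(c) Solving for integer coefficients yields p as stated.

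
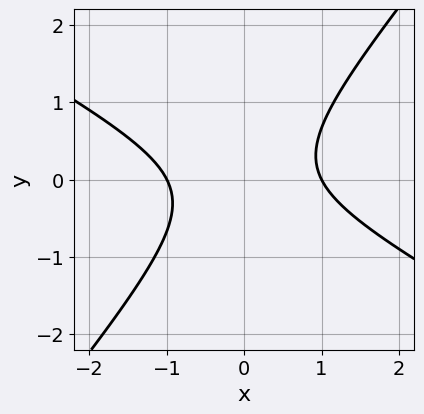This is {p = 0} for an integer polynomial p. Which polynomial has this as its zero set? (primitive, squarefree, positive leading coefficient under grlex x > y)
(a) deg p = 2. The shape is more complex than any degree-1 curve.
(b) From the visible intercepts: no y-intercept at any integer in the box; among the integer gridlines, it crosses the x-axis at x ∈ {-1, 1}.
(c) Putting this together gives p.

2*x^2 + 2*x*y - 3*y^2 - 2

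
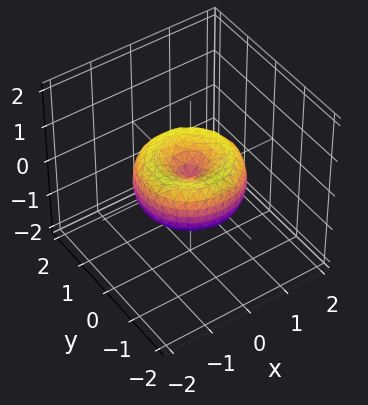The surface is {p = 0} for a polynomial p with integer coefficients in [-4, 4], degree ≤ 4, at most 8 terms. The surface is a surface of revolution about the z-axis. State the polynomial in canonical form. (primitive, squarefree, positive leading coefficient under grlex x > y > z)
2*x^4 + 4*x^2*y^2 + 2*y^4 - 3*x^2 - 3*y^2 + 3*z^2

First, deg p = 4.
Next, by symmetry, every cross-section ⟂ z is a circle, so x, y appear only via x² + y².
Then, from the axis intercepts and sections: it meets the x-axis at x = 0 (among the integer gridlines); it meets the z-axis at z = 0 (among the integer gridlines); one y-axis crossing is at y = 0; a circular section at z = 0 has radius between 1 and 2.
Finally, matching integer coefficients to the picture gives p.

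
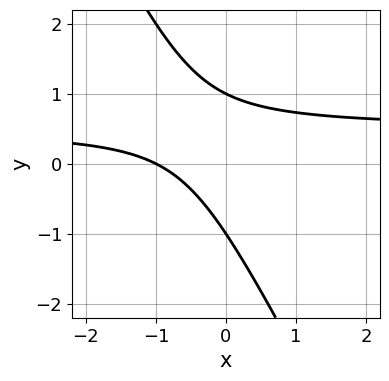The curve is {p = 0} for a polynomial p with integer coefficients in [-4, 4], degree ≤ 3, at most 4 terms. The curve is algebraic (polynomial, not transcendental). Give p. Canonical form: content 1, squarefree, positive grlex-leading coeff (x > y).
Degree: no degree-1 curve has this shape, so deg p = 2.
From the visible intercepts: among the integer gridlines, it crosses the y-axis at y ∈ {-1, 1}; it crosses the x-axis at the gridline x = -1.
Fitting integer coefficients to these (and the overall shape) gives p.

2*x*y + y^2 - x - 1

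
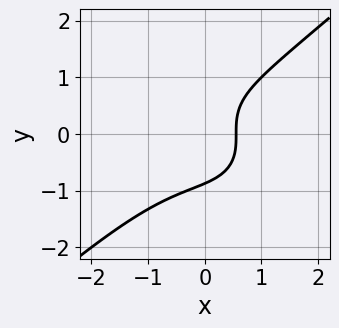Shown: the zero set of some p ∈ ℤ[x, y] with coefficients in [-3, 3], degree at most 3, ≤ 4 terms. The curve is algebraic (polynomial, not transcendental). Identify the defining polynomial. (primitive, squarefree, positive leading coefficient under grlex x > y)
2*x^3 - 3*y^3 + 3*x - 2

First, degree: no degree-2 curve has this shape, so deg p = 3.
Finally, putting this together gives p.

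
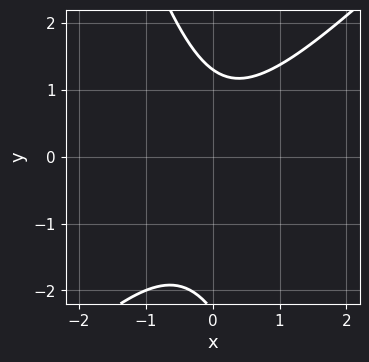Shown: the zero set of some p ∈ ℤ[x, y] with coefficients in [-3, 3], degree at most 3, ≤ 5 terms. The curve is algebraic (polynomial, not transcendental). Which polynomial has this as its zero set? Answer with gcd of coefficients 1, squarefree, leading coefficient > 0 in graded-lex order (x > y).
deg p = 2. The shape is more complex than any degree-1 curve.
Reading off the gridlines: it misses every integer gridline on the x-axis.
Putting this together gives p.

3*x^2 - 2*x*y - y^2 - y + 3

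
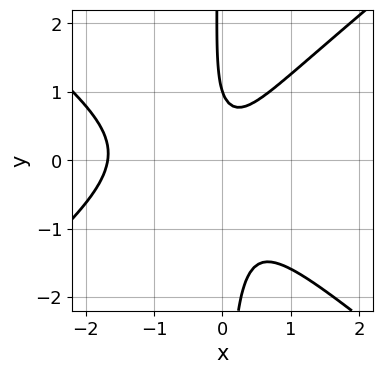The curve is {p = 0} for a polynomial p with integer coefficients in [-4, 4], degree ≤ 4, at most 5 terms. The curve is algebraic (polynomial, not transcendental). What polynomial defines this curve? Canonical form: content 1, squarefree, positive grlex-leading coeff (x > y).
1. The degree is 3 — a generic line meets the curve in up to 3 points.
2. From the axis intercepts and sections: one y-axis crossing is at y = 1.
3. Fitting integer coefficients to these (and the overall shape) gives p.

2*x^3 - 3*x*y^2 + 3*x^2 - y + 1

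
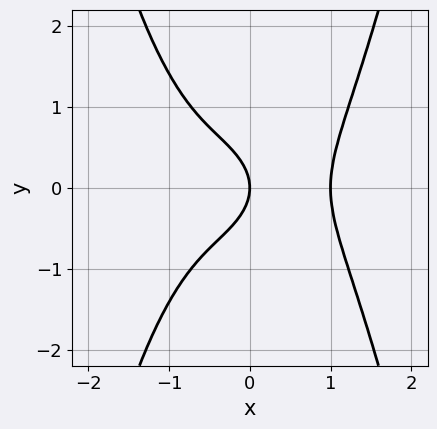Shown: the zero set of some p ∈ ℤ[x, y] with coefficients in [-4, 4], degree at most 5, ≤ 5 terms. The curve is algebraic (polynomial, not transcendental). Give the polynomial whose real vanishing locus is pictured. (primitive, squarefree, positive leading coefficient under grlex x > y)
x^4 - y^2 - x

(a) deg p = 4. A generic line meets the curve in up to 4 points.
(b) Symmetries: the y ↦ −y reflection is a symmetry, so y appears only in even powers.
(c) From the visible intercepts: among the integer gridlines, it crosses the x-axis at x ∈ {0, 1}; it crosses the y-axis at the gridline y = 0.
(d) These observations pin down the coefficients.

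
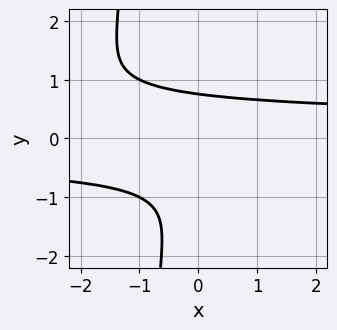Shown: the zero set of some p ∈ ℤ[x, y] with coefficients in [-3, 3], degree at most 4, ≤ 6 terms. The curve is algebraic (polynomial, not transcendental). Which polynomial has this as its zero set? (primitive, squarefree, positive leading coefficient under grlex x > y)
x*y^3 + y^3 + y^2 - 1

1. The degree is 4 — no degree-3 curve has this shape.
2. Observable constraints: no x-intercept at any integer in the box.
3. Solving for integer coefficients yields p as stated.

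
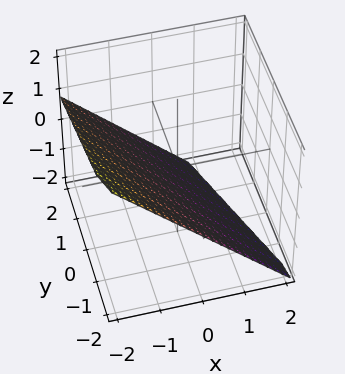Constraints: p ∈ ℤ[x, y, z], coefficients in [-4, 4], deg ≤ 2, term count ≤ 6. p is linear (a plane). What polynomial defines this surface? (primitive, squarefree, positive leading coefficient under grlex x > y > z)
3*x + y + 3*z + 2

1. deg p = 1. Every cross-section is a straight line — this is a plane.
2. Observable constraints: it meets the y-axis at y = -2 (among the integer gridlines).
3. These observations pin down the coefficients.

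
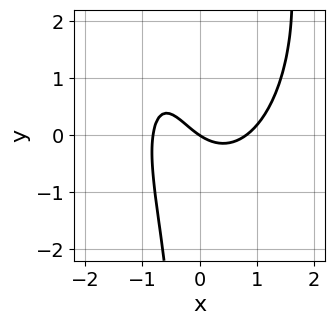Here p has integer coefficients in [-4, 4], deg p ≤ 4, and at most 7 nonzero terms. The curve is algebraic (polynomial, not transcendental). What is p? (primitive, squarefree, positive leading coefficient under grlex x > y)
First, the degree is 3 — no degree-2 curve has this shape.
Then, observable constraints: one x-axis crossing is at x = 0; it crosses the y-axis at the gridline y = 0.
Finally, the integer polynomial consistent with all of this is the stated p.

3*x^3 + x*y^2 - 3*x*y - 2*x - 3*y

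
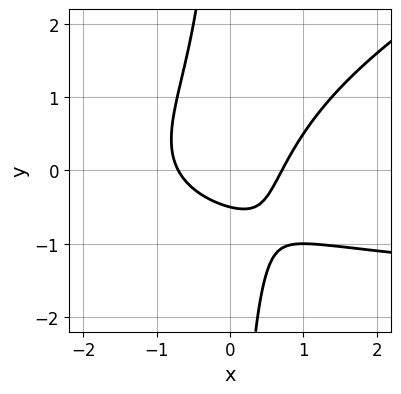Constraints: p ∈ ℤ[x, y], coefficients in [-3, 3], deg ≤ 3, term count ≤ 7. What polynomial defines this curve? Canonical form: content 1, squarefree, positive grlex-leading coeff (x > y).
x^2*y - 2*x*y^2 + 2*x^2 - 2*y - 1

First, deg p = 3.
Finally, solving for integer coefficients yields p as stated.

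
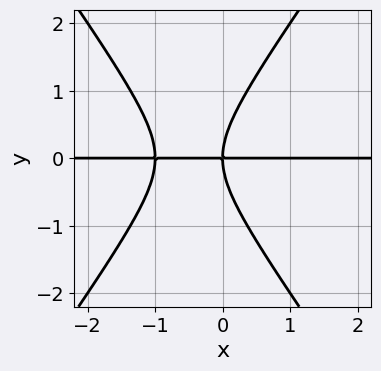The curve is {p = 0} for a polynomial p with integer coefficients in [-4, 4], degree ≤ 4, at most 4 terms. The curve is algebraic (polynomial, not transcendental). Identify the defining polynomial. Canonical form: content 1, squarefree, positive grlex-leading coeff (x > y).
2*x^2*y - y^3 + 2*x*y

1. deg p = 3.
2. Observable constraints: every point of the x-axis in the box is on the curve; it crosses the y-axis at the gridline y = 0.
3. Matching integer coefficients to the picture gives p.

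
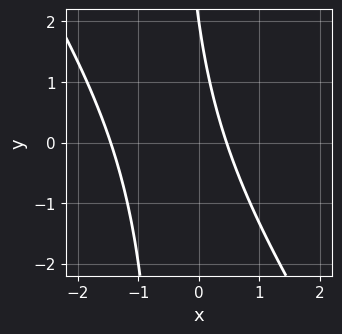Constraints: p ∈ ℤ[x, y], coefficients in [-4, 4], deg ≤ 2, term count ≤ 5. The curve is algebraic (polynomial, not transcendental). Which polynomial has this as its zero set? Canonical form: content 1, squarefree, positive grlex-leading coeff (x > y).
3*x^2 + 2*x*y + 3*x + y - 2

Degree: no degree-1 curve has this shape, so deg p = 2.
Checking where it meets the axes: it meets the y-axis at y = 2 (among the integer gridlines).
Putting this together gives p.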